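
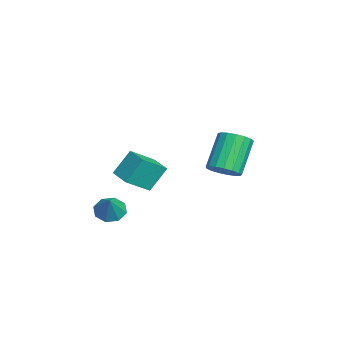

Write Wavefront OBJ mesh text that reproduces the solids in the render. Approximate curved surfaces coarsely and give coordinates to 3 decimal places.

v -0.951 1.378 -3.137
v -0.41 2.046 -3.005
v -1.588 2.67 -1.331
v -2.129 2.002 -1.463
v -0.697 2.2 -3.265
v -1.875 2.824 -1.591
v -1.042 2.165 -3.495
v -2.22 2.79 -1.821
v -1.366 1.951 -3.643
v -2.545 2.575 -1.969
v -1.596 1.604 -3.675
v -2.774 2.229 -2.002
v -1.677 1.206 -3.584
v -2.855 1.831 -1.91
v -1.592 0.848 -3.391
v -2.771 1.472 -1.717
v -1.361 0.61 -3.139
v -2.539 1.235 -1.465
v -1.035 0.549 -2.887
v -2.213 1.173 -1.213
v -0.69 0.677 -2.692
v -1.868 1.302 -1.018
v -0.405 0.966 -2.599
v -1.583 1.591 -0.925
v -0.245 1.349 -2.629
v -1.423 1.974 -0.956
v -0.247 1.739 -2.776
v -1.425 2.364 -1.102
v 3.055 -2.666 -1.846
v 3.66 -3.723 -1.023
v 2.761 -1.909 -0.657
v 3.365 -2.966 0.166
v 4.095 -2.134 -1.926
v 4.699 -3.191 -1.103
v 3.8 -1.377 -0.737
v 4.405 -2.434 0.086
v 3.042 -3.872 -3.606
v 3.595 -4.073 -4.087
v 3.898 -3.888 -2.614
v 3.544 -3.496 -4.034
v 3.199 -3.139 -3.73
v 2.762 -3.213 -3.354
v 2.489 -3.672 -3.125
v 2.54 -4.249 -3.178
v 2.885 -4.606 -3.481
v 3.322 -4.532 -3.858
f 2 1 5
f 2 5 3
f 3 5 6
f 3 6 4
f 5 1 7
f 5 7 6
f 6 7 8
f 6 8 4
f 7 1 9
f 7 9 8
f 8 9 10
f 8 10 4
f 9 1 11
f 9 11 10
f 10 11 12
f 10 12 4
f 11 1 13
f 11 13 12
f 12 13 14
f 12 14 4
f 13 1 15
f 13 15 14
f 14 15 16
f 14 16 4
f 15 1 17
f 15 17 16
f 16 17 18
f 16 18 4
f 17 1 19
f 17 19 18
f 18 19 20
f 18 20 4
f 19 1 21
f 19 21 20
f 20 21 22
f 20 22 4
f 21 1 23
f 21 23 22
f 22 23 24
f 22 24 4
f 23 1 25
f 23 25 24
f 24 25 26
f 24 26 4
f 25 1 27
f 25 27 26
f 26 27 28
f 26 28 4
f 27 1 2
f 27 2 28
f 28 2 3
f 28 3 4
f 30 32 29
f 33 30 29
f 29 32 31
f 31 33 29
f 30 36 32
f 34 30 33
f 34 36 30
f 32 36 31
f 35 33 31
f 31 36 35
f 35 34 33
f 36 34 35
f 38 37 40
f 38 40 39
f 40 37 41
f 40 41 39
f 41 37 42
f 41 42 39
f 42 37 43
f 42 43 39
f 43 37 44
f 43 44 39
f 44 37 45
f 44 45 39
f 45 37 46
f 45 46 39
f 46 37 38
f 46 38 39



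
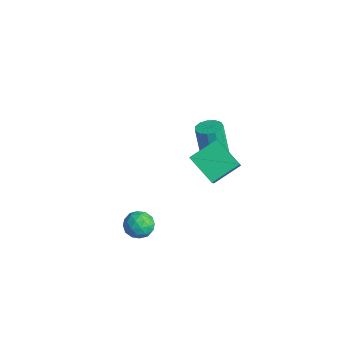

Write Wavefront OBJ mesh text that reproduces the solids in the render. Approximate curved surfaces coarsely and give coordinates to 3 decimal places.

v -3.479 2.688 -1.196
v -2.845 2.602 -1.035
v -3.367 2.526 0.977
v -4.001 2.612 0.816
v -2.904 2.969 -1.036
v -3.426 2.893 0.976
v -3.145 3.247 -1.088
v -3.667 3.171 0.924
v -3.492 3.347 -1.175
v -4.015 3.272 0.837
v -3.836 3.239 -1.268
v -4.358 3.163 0.744
v -4.066 2.955 -1.338
v -4.588 2.879 0.674
v -4.109 2.586 -1.363
v -4.631 2.51 0.649
v -3.953 2.25 -1.335
v -4.475 2.174 0.676
v -3.646 2.053 -1.263
v -4.168 1.977 0.749
v -3.286 2.057 -1.17
v -3.808 1.981 0.842
v -2.987 2.262 -1.084
v -3.51 2.186 0.928
v -0.041 -2.688 0.531
v 0.52 -3.022 0.214
v -0.72 -3.618 0.306
v -0.159 -3.952 -0.011
v -0.159 -3.843 0.706
v 0.261 -3.268 0.845
v -0.461 -3.372 -0.325
v -0.041 -2.797 -0.186
v 0.26 -3.444 -0.315
v 0.448 -3.735 0.322
v -0.648 -2.905 0.198
v -0.46 -3.196 0.835
v 0.3 -2.773 0.392
v -0.5 -3.867 0.128
v -0.499 -3.803 0.549
v -0.169 -3.999 0.363
v 0.147 -2.918 0.763
v 0.477 -3.114 0.577
v 0.078 -3.597 0.866
v -0.677 -3.526 -0.057
v -0.347 -3.722 -0.243
v -0.031 -2.641 0.157
v 0.299 -2.837 -0.029
v -0.278 -3.043 -0.346
v 0.477 -3.218 -0.105
v 0.077 -3.764 -0.237
v -0.101 -3.423 -0.422
v 0.146 -3.086 -0.34
v 0.587 -3.389 0.27
v 0.187 -3.935 0.137
v 0.187 -3.871 0.559
v 0.434 -3.534 0.641
v 0.434 -3.637 -0.041
v -0.387 -2.705 0.383
v -0.787 -3.251 0.25
v -0.634 -3.106 -0.121
v -0.387 -2.769 -0.039
v -0.277 -2.876 0.757
v -0.677 -3.422 0.625
v -0.346 -3.554 0.86
v -0.099 -3.217 0.942
v -0.634 -3.003 0.561
v -1.783 0.339 1.562
v -0.78 -0.4 2.929
v -1.705 1.68 2.229
v -0.702 0.941 3.597
v -0.458 0.659 0.763
v 0.545 -0.08 2.131
v -0.38 2 1.431
v 0.623 1.261 2.798
f 2 1 5
f 2 5 3
f 3 5 6
f 3 6 4
f 5 1 7
f 5 7 6
f 6 7 8
f 6 8 4
f 7 1 9
f 7 9 8
f 8 9 10
f 8 10 4
f 9 1 11
f 9 11 10
f 10 11 12
f 10 12 4
f 11 1 13
f 11 13 12
f 12 13 14
f 12 14 4
f 13 1 15
f 13 15 14
f 14 15 16
f 14 16 4
f 15 1 17
f 15 17 16
f 16 17 18
f 16 18 4
f 17 1 19
f 17 19 18
f 18 19 20
f 18 20 4
f 19 1 21
f 19 21 20
f 20 21 22
f 20 22 4
f 21 1 23
f 21 23 22
f 22 23 24
f 22 24 4
f 23 1 2
f 23 2 24
f 24 2 3
f 24 3 4
f 25 62 41
f 62 36 65
f 41 65 30
f 62 65 41
f 25 41 37
f 41 30 42
f 37 42 26
f 41 42 37
f 25 37 46
f 37 26 47
f 46 47 32
f 37 47 46
f 25 46 58
f 46 32 61
f 58 61 35
f 46 61 58
f 25 58 62
f 58 35 66
f 62 66 36
f 58 66 62
f 26 42 53
f 42 30 56
f 53 56 34
f 42 56 53
f 30 65 43
f 65 36 64
f 43 64 29
f 65 64 43
f 36 66 63
f 66 35 59
f 63 59 27
f 66 59 63
f 35 61 60
f 61 32 48
f 60 48 31
f 61 48 60
f 32 47 52
f 47 26 49
f 52 49 33
f 47 49 52
f 28 54 40
f 54 34 55
f 40 55 29
f 54 55 40
f 28 40 38
f 40 29 39
f 38 39 27
f 40 39 38
f 28 38 45
f 38 27 44
f 45 44 31
f 38 44 45
f 28 45 50
f 45 31 51
f 50 51 33
f 45 51 50
f 28 50 54
f 50 33 57
f 54 57 34
f 50 57 54
f 29 55 43
f 55 34 56
f 43 56 30
f 55 56 43
f 27 39 63
f 39 29 64
f 63 64 36
f 39 64 63
f 31 44 60
f 44 27 59
f 60 59 35
f 44 59 60
f 33 51 52
f 51 31 48
f 52 48 32
f 51 48 52
f 34 57 53
f 57 33 49
f 53 49 26
f 57 49 53
f 68 70 67
f 71 68 67
f 67 70 69
f 69 71 67
f 68 74 70
f 72 68 71
f 72 74 68
f 70 74 69
f 73 71 69
f 69 74 73
f 73 72 71
f 74 72 73



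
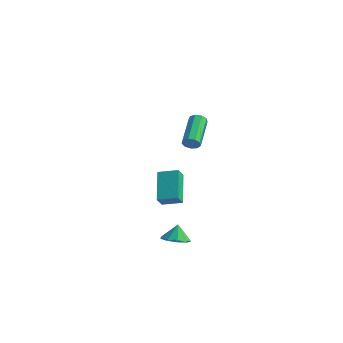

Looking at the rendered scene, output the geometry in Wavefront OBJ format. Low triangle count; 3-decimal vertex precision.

v 1.188 -2.042 -4.443
v 2.018 -2.087 -4.325
v 1.072 -1.678 -3.497
v 1.877 -1.573 -4.54
v 1.414 -1.279 -4.71
v 0.844 -1.342 -4.755
v 0.436 -1.733 -4.654
v 0.379 -2.269 -4.454
v 0.7 -2.699 -4.249
v 1.25 -2.821 -4.134
v 1.77 -2.58 -4.164
v -3.055 2.044 -2.971
v -2.946 1.477 -2.294
v -2.004 2.592 -2.682
v -1.895 2.025 -2.005
v -2.025 0.735 -4.235
v -1.916 0.168 -3.558
v -0.974 1.283 -3.946
v -0.865 0.716 -3.269
v 1.942 -1.673 2.989
v 2.228 -1.732 3.407
v 1.363 -0.065 4.23
v 1.078 -0.007 3.811
v 2.395 -1.531 3.176
v 1.53 0.136 3.998
v 2.35 -1.397 2.857
v 1.485 0.27 3.679
v 2.114 -1.392 2.6
v 1.25 0.275 3.422
v 1.798 -1.519 2.524
v 0.933 0.148 3.347
v 1.549 -1.718 2.667
v 0.685 -0.051 3.489
v 1.485 -1.896 2.959
v 0.62 -0.23 3.782
v 1.634 -1.97 3.266
v 0.769 -0.303 4.089
v 1.928 -1.905 3.443
v 1.063 -0.238 4.265
f 2 1 4
f 2 4 3
f 4 1 5
f 4 5 3
f 5 1 6
f 5 6 3
f 6 1 7
f 6 7 3
f 7 1 8
f 7 8 3
f 8 1 9
f 8 9 3
f 9 1 10
f 9 10 3
f 10 1 11
f 10 11 3
f 11 1 2
f 11 2 3
f 13 15 12
f 16 13 12
f 12 15 14
f 14 16 12
f 13 19 15
f 17 13 16
f 17 19 13
f 15 19 14
f 18 16 14
f 14 19 18
f 18 17 16
f 19 17 18
f 21 20 24
f 21 24 22
f 22 24 25
f 22 25 23
f 24 20 26
f 24 26 25
f 25 26 27
f 25 27 23
f 26 20 28
f 26 28 27
f 27 28 29
f 27 29 23
f 28 20 30
f 28 30 29
f 29 30 31
f 29 31 23
f 30 20 32
f 30 32 31
f 31 32 33
f 31 33 23
f 32 20 34
f 32 34 33
f 33 34 35
f 33 35 23
f 34 20 36
f 34 36 35
f 35 36 37
f 35 37 23
f 36 20 38
f 36 38 37
f 37 38 39
f 37 39 23
f 38 20 21
f 38 21 39
f 39 21 22
f 39 22 23



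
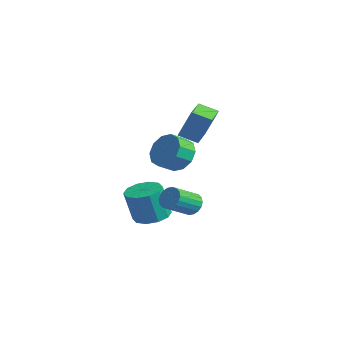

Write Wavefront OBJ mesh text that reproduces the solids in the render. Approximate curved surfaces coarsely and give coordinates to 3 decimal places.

v 3.149 -2.174 -2.68
v 3.486 -1.808 -2.174
v 3.768 -3.2 -1.354
v 3.431 -3.566 -1.86
v 3.187 -1.809 -2.072
v 3.468 -3.201 -1.253
v 2.88 -1.882 -2.091
v 3.162 -3.274 -1.272
v 2.627 -2.013 -2.227
v 2.908 -3.405 -1.407
v 2.477 -2.176 -2.452
v 2.758 -3.568 -1.633
v 2.46 -2.339 -2.723
v 2.741 -3.731 -1.903
v 2.58 -2.468 -2.985
v 2.861 -3.861 -2.165
v 2.812 -2.54 -3.186
v 3.094 -3.932 -2.366
v 3.112 -2.539 -3.287
v 3.393 -3.931 -2.468
v 3.418 -2.466 -3.268
v 3.7 -3.858 -2.449
v 3.672 -2.335 -3.133
v 3.953 -3.727 -2.313
v 3.822 -2.172 -2.907
v 4.103 -3.564 -2.088
v 3.839 -2.009 -2.637
v 4.12 -3.401 -1.817
v 3.719 -1.879 -2.375
v 4 -3.272 -1.555
v 2.4 -2.45 0.494
v 2.754 -1.896 1.338
v 2.875 -2.816 1.89
v 2.52 -3.37 1.046
v 2.097 -1.951 1.391
v 2.218 -2.871 1.943
v 1.556 -2.196 1.101
v 1.677 -3.116 1.654
v 1.337 -2.538 0.579
v 1.458 -3.458 1.132
v 1.523 -2.847 0.025
v 1.644 -3.767 0.577
v 2.045 -3.004 -0.35
v 2.166 -3.924 0.202
v 2.702 -2.949 -0.403
v 2.823 -3.869 0.149
v 3.243 -2.704 -0.114
v 3.364 -3.624 0.439
v 3.462 -2.362 0.408
v 3.583 -3.282 0.961
v 3.276 -2.053 0.963
v 3.397 -2.973 1.515
v 2.432 -2.604 1.881
v 2.853 -2.066 3.492
v 1.07 -1.489 1.865
v 1.492 -0.951 3.476
v 3.088 -1.809 1.444
v 3.51 -1.271 3.055
v 1.727 -0.694 1.428
v 2.148 -0.156 3.039
v -0.163 -2.752 -4.678
v 0.748 -2.291 -4.543
v 0.714 -2.788 -2.626
v -0.197 -3.248 -2.762
v 0.292 -1.859 -4.439
v 0.258 -2.356 -2.522
v -0.338 -1.768 -4.426
v -0.372 -2.265 -2.51
v -0.901 -2.053 -4.51
v -0.935 -2.55 -2.594
v -1.182 -2.604 -4.658
v -1.216 -3.101 -2.742
v -1.074 -3.212 -4.814
v -1.108 -3.709 -2.897
v -0.618 -3.644 -4.918
v -0.652 -4.141 -3.001
v 0.012 -3.735 -4.93
v -0.022 -4.232 -3.014
v 0.575 -3.45 -4.846
v 0.541 -3.947 -2.93
v 0.856 -2.899 -4.698
v 0.822 -3.396 -2.782
f 2 1 5
f 2 5 3
f 3 5 6
f 3 6 4
f 5 1 7
f 5 7 6
f 6 7 8
f 6 8 4
f 7 1 9
f 7 9 8
f 8 9 10
f 8 10 4
f 9 1 11
f 9 11 10
f 10 11 12
f 10 12 4
f 11 1 13
f 11 13 12
f 12 13 14
f 12 14 4
f 13 1 15
f 13 15 14
f 14 15 16
f 14 16 4
f 15 1 17
f 15 17 16
f 16 17 18
f 16 18 4
f 17 1 19
f 17 19 18
f 18 19 20
f 18 20 4
f 19 1 21
f 19 21 20
f 20 21 22
f 20 22 4
f 21 1 23
f 21 23 22
f 22 23 24
f 22 24 4
f 23 1 25
f 23 25 24
f 24 25 26
f 24 26 4
f 25 1 27
f 25 27 26
f 26 27 28
f 26 28 4
f 27 1 29
f 27 29 28
f 28 29 30
f 28 30 4
f 29 1 2
f 29 2 30
f 30 2 3
f 30 3 4
f 32 31 35
f 32 35 33
f 33 35 36
f 33 36 34
f 35 31 37
f 35 37 36
f 36 37 38
f 36 38 34
f 37 31 39
f 37 39 38
f 38 39 40
f 38 40 34
f 39 31 41
f 39 41 40
f 40 41 42
f 40 42 34
f 41 31 43
f 41 43 42
f 42 43 44
f 42 44 34
f 43 31 45
f 43 45 44
f 44 45 46
f 44 46 34
f 45 31 47
f 45 47 46
f 46 47 48
f 46 48 34
f 47 31 49
f 47 49 48
f 48 49 50
f 48 50 34
f 49 31 51
f 49 51 50
f 50 51 52
f 50 52 34
f 51 31 32
f 51 32 52
f 52 32 33
f 52 33 34
f 54 56 53
f 57 54 53
f 53 56 55
f 55 57 53
f 54 60 56
f 58 54 57
f 58 60 54
f 56 60 55
f 59 57 55
f 55 60 59
f 59 58 57
f 60 58 59
f 62 61 65
f 62 65 63
f 63 65 66
f 63 66 64
f 65 61 67
f 65 67 66
f 66 67 68
f 66 68 64
f 67 61 69
f 67 69 68
f 68 69 70
f 68 70 64
f 69 61 71
f 69 71 70
f 70 71 72
f 70 72 64
f 71 61 73
f 71 73 72
f 72 73 74
f 72 74 64
f 73 61 75
f 73 75 74
f 74 75 76
f 74 76 64
f 75 61 77
f 75 77 76
f 76 77 78
f 76 78 64
f 77 61 79
f 77 79 78
f 78 79 80
f 78 80 64
f 79 61 81
f 79 81 80
f 80 81 82
f 80 82 64
f 81 61 62
f 81 62 82
f 82 62 63
f 82 63 64



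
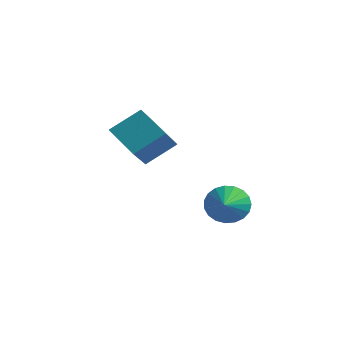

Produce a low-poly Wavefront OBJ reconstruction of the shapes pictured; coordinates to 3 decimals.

v 1.295 4.237 -2.322
v 1.677 4.888 -1.534
v 2.025 3.103 -1.738
v 1.291 4.734 -1.351
v 0.907 4.494 -1.336
v 0.59 4.21 -1.491
v 0.394 3.931 -1.79
v 0.354 3.705 -2.18
v 0.477 3.57 -2.595
v 0.742 3.552 -2.963
v 1.102 3.651 -3.22
v 1.495 3.852 -3.321
v 1.854 4.12 -3.25
v 2.116 4.408 -3.018
v 2.236 4.666 -2.666
v 2.193 4.851 -2.254
v 1.996 4.929 -1.854
v -0.471 0.666 0.89
v 0.101 -0.754 2.129
v -2.082 0.861 1.857
v -1.511 -0.559 3.097
v 0.311 1.899 1.943
v 0.882 0.479 3.183
v -1.301 2.094 2.911
v -0.729 0.674 4.15
f 2 1 4
f 2 4 3
f 4 1 5
f 4 5 3
f 5 1 6
f 5 6 3
f 6 1 7
f 6 7 3
f 7 1 8
f 7 8 3
f 8 1 9
f 8 9 3
f 9 1 10
f 9 10 3
f 10 1 11
f 10 11 3
f 11 1 12
f 11 12 3
f 12 1 13
f 12 13 3
f 13 1 14
f 13 14 3
f 14 1 15
f 14 15 3
f 15 1 16
f 15 16 3
f 16 1 17
f 16 17 3
f 17 1 2
f 17 2 3
f 19 21 18
f 22 19 18
f 18 21 20
f 20 22 18
f 19 25 21
f 23 19 22
f 23 25 19
f 21 25 20
f 24 22 20
f 20 25 24
f 24 23 22
f 25 23 24



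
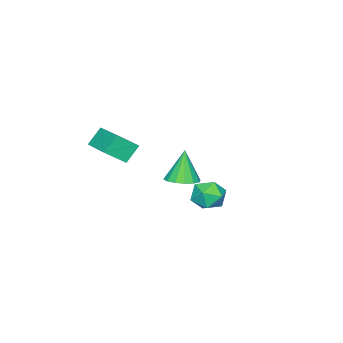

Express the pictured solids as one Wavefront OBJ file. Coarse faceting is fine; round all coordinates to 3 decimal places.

v -2.301 -2.094 -0.615
v -1.447 -2.393 -0.401
v -2.819 -2.266 1.215
v -1.428 -1.914 -0.351
v -1.643 -1.484 -0.372
v -2.034 -1.217 -0.458
v -2.497 -1.186 -0.586
v -2.908 -1.397 -0.722
v -3.156 -1.796 -0.829
v -3.174 -2.274 -0.879
v -2.959 -2.704 -0.859
v -2.568 -2.971 -0.773
v -2.105 -3.003 -0.645
v -1.694 -2.791 -0.509
v -0.35 -4.255 2.592
v 0.495 -4.977 3.476
v 0.637 -2.599 3.002
v 1.482 -3.321 3.885
v 0.398 -4.479 1.695
v 1.243 -5.201 2.578
v 1.385 -2.823 2.104
v 2.23 -3.545 2.988
v 1.817 2.877 1.841
v 2.379 2.435 1.221
v 0.941 1.625 1.939
v 1.503 1.183 1.319
v 1.823 1.385 2.186
v 2.364 2.159 2.126
v 0.956 1.901 1.034
v 1.497 2.675 0.974
v 1.847 1.832 0.722
v 2.382 1.513 1.434
v 0.938 2.547 1.726
v 1.473 2.228 2.438
f 2 1 4
f 2 4 3
f 4 1 5
f 4 5 3
f 5 1 6
f 5 6 3
f 6 1 7
f 6 7 3
f 7 1 8
f 7 8 3
f 8 1 9
f 8 9 3
f 9 1 10
f 9 10 3
f 10 1 11
f 10 11 3
f 11 1 12
f 11 12 3
f 12 1 13
f 12 13 3
f 13 1 14
f 13 14 3
f 14 1 2
f 14 2 3
f 16 18 15
f 19 16 15
f 15 18 17
f 17 19 15
f 16 22 18
f 20 16 19
f 20 22 16
f 18 22 17
f 21 19 17
f 17 22 21
f 21 20 19
f 22 20 21
f 23 34 28
f 23 28 24
f 23 24 30
f 23 30 33
f 23 33 34
f 24 28 32
f 28 34 27
f 34 33 25
f 33 30 29
f 30 24 31
f 26 32 27
f 26 27 25
f 26 25 29
f 26 29 31
f 26 31 32
f 27 32 28
f 25 27 34
f 29 25 33
f 31 29 30
f 32 31 24



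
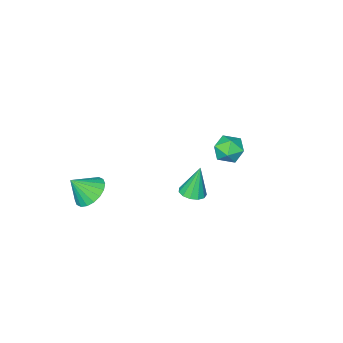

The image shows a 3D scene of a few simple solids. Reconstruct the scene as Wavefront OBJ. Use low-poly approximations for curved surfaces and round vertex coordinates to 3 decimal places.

v -3.33 0.383 -1.254
v -2.522 0.191 -1.272
v -3.638 -0.871 -1.628
v -2.83 -1.063 -1.646
v -3.205 -0.913 -0.92
v -3.015 -0.138 -0.689
v -3.145 -0.542 -2.211
v -2.955 0.233 -1.98
v -2.408 -0.381 -1.864
v -2.445 -0.61 -1.066
v -3.715 -0.07 -1.834
v -3.752 -0.299 -1.036
v 2.946 -2.886 -2.857
v 3.58 -2.269 -3.072
v 3.694 -3.314 -1.883
v 3.348 -2.071 -2.806
v 3.037 -2.033 -2.55
v 2.707 -2.165 -2.355
v 2.425 -2.439 -2.259
v 2.246 -2.802 -2.282
v 2.206 -3.181 -2.418
v 2.312 -3.502 -2.641
v 2.544 -3.7 -2.907
v 2.856 -3.738 -3.163
v 3.186 -3.606 -3.358
v 3.468 -3.332 -3.454
v 3.647 -2.969 -3.432
v 3.687 -2.59 -3.295
v 1.318 2.265 -0.293
v 1.919 2.333 -0.157
v 0.962 2.355 1.233
v 1.792 2.655 -0.206
v 1.514 2.853 -0.282
v 1.174 2.864 -0.362
v 0.88 2.685 -0.42
v 0.725 2.373 -0.438
v 0.757 2.026 -0.41
v 0.968 1.755 -0.344
v 1.29 1.646 -0.263
v 1.621 1.733 -0.191
v 1.855 1.989 -0.152
f 1 12 6
f 1 6 2
f 1 2 8
f 1 8 11
f 1 11 12
f 2 6 10
f 6 12 5
f 12 11 3
f 11 8 7
f 8 2 9
f 4 10 5
f 4 5 3
f 4 3 7
f 4 7 9
f 4 9 10
f 5 10 6
f 3 5 12
f 7 3 11
f 9 7 8
f 10 9 2
f 14 13 16
f 14 16 15
f 16 13 17
f 16 17 15
f 17 13 18
f 17 18 15
f 18 13 19
f 18 19 15
f 19 13 20
f 19 20 15
f 20 13 21
f 20 21 15
f 21 13 22
f 21 22 15
f 22 13 23
f 22 23 15
f 23 13 24
f 23 24 15
f 24 13 25
f 24 25 15
f 25 13 26
f 25 26 15
f 26 13 27
f 26 27 15
f 27 13 28
f 27 28 15
f 28 13 14
f 28 14 15
f 30 29 32
f 30 32 31
f 32 29 33
f 32 33 31
f 33 29 34
f 33 34 31
f 34 29 35
f 34 35 31
f 35 29 36
f 35 36 31
f 36 29 37
f 36 37 31
f 37 29 38
f 37 38 31
f 38 29 39
f 38 39 31
f 39 29 40
f 39 40 31
f 40 29 41
f 40 41 31
f 41 29 30
f 41 30 31



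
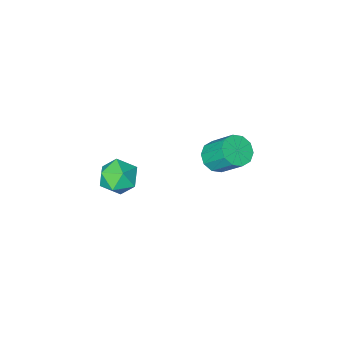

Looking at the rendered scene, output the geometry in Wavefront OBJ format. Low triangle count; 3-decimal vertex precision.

v 3.313 -0.419 -0.514
v 3.72 -0.335 -1.044
v 2.8 -1.225 -1.036
v 3.207 -1.141 -1.566
v 3.451 -1.389 -0.99
v 3.768 -0.891 -0.667
v 2.752 -0.669 -1.413
v 3.069 -0.171 -1.09
v 3.373 -0.49 -1.599
v 3.805 -0.934 -1.338
v 2.715 -0.626 -0.742
v 3.147 -1.07 -0.481
v -0.401 -1.12 -2.425
v 0.154 -0.995 -2.383
v -0.085 -0.235 -1.512
v -0.639 -0.36 -1.555
v 0.01 -0.773 -2.615
v -0.229 -0.013 -1.745
v -0.291 -0.684 -2.776
v -0.53 0.076 -1.905
v -0.634 -0.761 -2.802
v -0.872 -0.001 -1.932
v -0.887 -0.976 -2.685
v -1.126 -0.216 -1.814
v -0.955 -1.245 -2.468
v -1.194 -0.485 -1.597
v -0.811 -1.467 -2.235
v -1.05 -0.707 -1.365
v -0.51 -1.556 -2.075
v -0.749 -0.796 -1.204
v -0.168 -1.479 -2.048
v -0.406 -0.719 -1.178
v 0.086 -1.264 -2.166
v -0.153 -0.504 -1.295
f 1 12 6
f 1 6 2
f 1 2 8
f 1 8 11
f 1 11 12
f 2 6 10
f 6 12 5
f 12 11 3
f 11 8 7
f 8 2 9
f 4 10 5
f 4 5 3
f 4 3 7
f 4 7 9
f 4 9 10
f 5 10 6
f 3 5 12
f 7 3 11
f 9 7 8
f 10 9 2
f 14 13 17
f 14 17 15
f 15 17 18
f 15 18 16
f 17 13 19
f 17 19 18
f 18 19 20
f 18 20 16
f 19 13 21
f 19 21 20
f 20 21 22
f 20 22 16
f 21 13 23
f 21 23 22
f 22 23 24
f 22 24 16
f 23 13 25
f 23 25 24
f 24 25 26
f 24 26 16
f 25 13 27
f 25 27 26
f 26 27 28
f 26 28 16
f 27 13 29
f 27 29 28
f 28 29 30
f 28 30 16
f 29 13 31
f 29 31 30
f 30 31 32
f 30 32 16
f 31 13 33
f 31 33 32
f 32 33 34
f 32 34 16
f 33 13 14
f 33 14 34
f 34 14 15
f 34 15 16



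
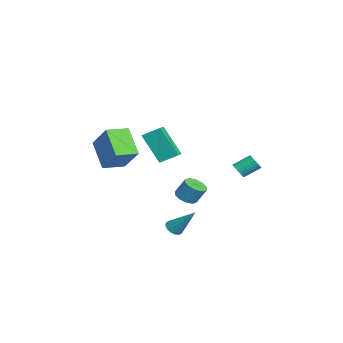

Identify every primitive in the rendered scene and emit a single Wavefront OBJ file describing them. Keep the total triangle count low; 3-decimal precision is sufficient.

v 0.891 0.455 -1.483
v 1.419 0.843 -1.804
v 1.638 1.412 -0.759
v 1.109 1.025 -0.437
v 1.033 1.072 -1.848
v 1.251 1.641 -0.802
v 0.592 1.065 -1.752
v 0.81 1.634 -0.707
v 0.265 0.825 -1.553
v 0.484 1.394 -0.508
v 0.178 0.444 -1.328
v 0.396 1.013 -0.282
v 0.362 0.068 -1.161
v 0.581 0.637 -0.116
v 0.749 -0.161 -1.118
v 0.967 0.408 -0.072
v 1.19 -0.154 -1.213
v 1.408 0.415 -0.168
v 1.516 0.086 -1.412
v 1.735 0.655 -0.367
v 1.604 0.467 -1.638
v 1.822 1.036 -0.592
v 2.469 -1.872 4.059
v 2.603 -0.859 4.65
v 3.169 -0.901 2.237
v 3.302 0.112 2.828
v 3.278 -2.092 4.252
v 3.411 -1.079 4.843
v 3.977 -1.121 2.43
v 4.111 -0.108 3.021
v 1.449 -0.235 -3.697
v 1.982 -0.242 -3.971
v 2.251 0.935 -2.163
v 1.875 -0.039 -4.07
v 1.695 0.13 -4.104
v 1.472 0.235 -4.068
v 1.245 0.26 -3.968
v 1.053 0.198 -3.821
v 0.929 0.062 -3.652
v 0.896 -0.126 -3.491
v 0.958 -0.332 -3.366
v 1.104 -0.522 -3.298
v 1.311 -0.663 -3.299
v 1.541 -0.729 -3.369
v 1.755 -0.71 -3.495
v 1.916 -0.609 -3.657
v 1.997 -0.443 -3.825
v -4.469 -4.895 0.914
v -3.126 -4.081 2.441
v -5.134 -3.567 0.792
v -3.791 -2.754 2.319
v -3.049 -4.326 -0.639
v -1.706 -3.513 0.888
v -3.714 -2.999 -0.761
v -2.371 -2.185 0.766
v 0.544 3.463 0.403
v 1.051 3.395 0.631
v 0.882 4.41 1.305
v 0.376 4.477 1.077
v 1.099 3.519 0.457
v 0.93 4.534 1.132
v 1.062 3.634 0.275
v 0.893 4.648 0.949
v 0.947 3.722 0.112
v 0.778 4.737 0.787
v 0.77 3.772 -0.006
v 0.601 4.787 0.668
v 0.559 3.774 -0.062
v 0.39 4.789 0.612
v 0.345 3.729 -0.048
v 0.176 4.744 0.626
v 0.162 3.643 0.035
v -0.007 4.658 0.71
v 0.038 3.53 0.175
v -0.131 4.545 0.849
v -0.01 3.406 0.348
v -0.179 4.421 1.023
v 0.027 3.292 0.531
v -0.142 4.306 1.205
v 0.142 3.203 0.693
v -0.027 4.218 1.368
v 0.319 3.153 0.812
v 0.15 4.168 1.486
v 0.53 3.151 0.868
v 0.361 4.166 1.542
v 0.744 3.196 0.854
v 0.575 4.211 1.528
v 0.927 3.282 0.77
v 0.758 4.297 1.445
f 2 1 5
f 2 5 3
f 3 5 6
f 3 6 4
f 5 1 7
f 5 7 6
f 6 7 8
f 6 8 4
f 7 1 9
f 7 9 8
f 8 9 10
f 8 10 4
f 9 1 11
f 9 11 10
f 10 11 12
f 10 12 4
f 11 1 13
f 11 13 12
f 12 13 14
f 12 14 4
f 13 1 15
f 13 15 14
f 14 15 16
f 14 16 4
f 15 1 17
f 15 17 16
f 16 17 18
f 16 18 4
f 17 1 19
f 17 19 18
f 18 19 20
f 18 20 4
f 19 1 21
f 19 21 20
f 20 21 22
f 20 22 4
f 21 1 2
f 21 2 22
f 22 2 3
f 22 3 4
f 24 26 23
f 27 24 23
f 23 26 25
f 25 27 23
f 24 30 26
f 28 24 27
f 28 30 24
f 26 30 25
f 29 27 25
f 25 30 29
f 29 28 27
f 30 28 29
f 32 31 34
f 32 34 33
f 34 31 35
f 34 35 33
f 35 31 36
f 35 36 33
f 36 31 37
f 36 37 33
f 37 31 38
f 37 38 33
f 38 31 39
f 38 39 33
f 39 31 40
f 39 40 33
f 40 31 41
f 40 41 33
f 41 31 42
f 41 42 33
f 42 31 43
f 42 43 33
f 43 31 44
f 43 44 33
f 44 31 45
f 44 45 33
f 45 31 46
f 45 46 33
f 46 31 47
f 46 47 33
f 47 31 32
f 47 32 33
f 49 51 48
f 52 49 48
f 48 51 50
f 50 52 48
f 49 55 51
f 53 49 52
f 53 55 49
f 51 55 50
f 54 52 50
f 50 55 54
f 54 53 52
f 55 53 54
f 57 56 60
f 57 60 58
f 58 60 61
f 58 61 59
f 60 56 62
f 60 62 61
f 61 62 63
f 61 63 59
f 62 56 64
f 62 64 63
f 63 64 65
f 63 65 59
f 64 56 66
f 64 66 65
f 65 66 67
f 65 67 59
f 66 56 68
f 66 68 67
f 67 68 69
f 67 69 59
f 68 56 70
f 68 70 69
f 69 70 71
f 69 71 59
f 70 56 72
f 70 72 71
f 71 72 73
f 71 73 59
f 72 56 74
f 72 74 73
f 73 74 75
f 73 75 59
f 74 56 76
f 74 76 75
f 75 76 77
f 75 77 59
f 76 56 78
f 76 78 77
f 77 78 79
f 77 79 59
f 78 56 80
f 78 80 79
f 79 80 81
f 79 81 59
f 80 56 82
f 80 82 81
f 81 82 83
f 81 83 59
f 82 56 84
f 82 84 83
f 83 84 85
f 83 85 59
f 84 56 86
f 84 86 85
f 85 86 87
f 85 87 59
f 86 56 88
f 86 88 87
f 87 88 89
f 87 89 59
f 88 56 57
f 88 57 89
f 89 57 58
f 89 58 59



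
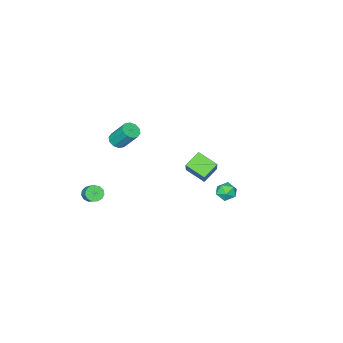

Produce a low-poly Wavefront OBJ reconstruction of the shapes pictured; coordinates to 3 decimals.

v -4.008 -2.691 -4.087
v -3.662 -3.906 -3.508
v -5.026 -2.677 -3.451
v -4.68 -3.893 -2.872
v -3.02 -1.667 -2.528
v -2.674 -2.883 -1.949
v -4.038 -1.654 -1.892
v -3.692 -2.869 -1.313
v 3.567 -4.053 -1.732
v 4.073 -4.084 -1.945
v 4.399 -3.338 -1.281
v 3.893 -3.307 -1.068
v 3.922 -3.87 -2.111
v 4.247 -3.124 -1.447
v 3.658 -3.715 -2.156
v 3.983 -2.969 -1.492
v 3.365 -3.666 -2.067
v 3.69 -2.921 -1.403
v 3.136 -3.741 -1.871
v 3.462 -2.995 -1.207
v 3.045 -3.914 -1.631
v 3.37 -3.169 -0.967
v 3.119 -4.132 -1.423
v 3.444 -3.386 -0.76
v 3.336 -4.324 -1.313
v 3.661 -3.579 -0.65
v 3.626 -4.43 -1.336
v 3.951 -3.685 -0.673
v 3.898 -4.417 -1.485
v 4.223 -3.671 -0.821
v 4.064 -4.288 -1.712
v 4.39 -3.542 -1.048
v 2.379 -3.015 2.86
v 2.894 -2.785 2.782
v 2.677 -1.875 4.043
v 2.161 -2.105 4.12
v 2.661 -2.592 2.603
v 2.443 -1.682 3.863
v 2.32 -2.56 2.521
v 2.102 -1.65 3.782
v 2.001 -2.703 2.569
v 1.783 -1.792 3.829
v 1.827 -2.964 2.728
v 1.609 -2.054 3.988
v 1.863 -3.245 2.937
v 1.646 -2.335 4.198
v 2.097 -3.438 3.117
v 1.879 -2.528 4.377
v 2.438 -3.47 3.198
v 2.22 -2.56 4.459
v 2.757 -3.328 3.151
v 2.539 -2.417 4.411
v 2.931 -3.066 2.992
v 2.713 -2.156 4.252
v -2.321 1.662 -1.19
v -1.909 1.829 -0.67
v -1.491 1.111 -1.67
v -1.079 1.278 -1.15
v -1.595 0.84 -1.051
v -2.108 1.18 -0.755
v -1.292 1.76 -1.585
v -1.805 2.1 -1.289
v -1.274 1.889 -0.915
v -1.461 1.321 -0.584
v -1.939 1.619 -1.756
v -2.126 1.051 -1.425
f 2 4 1
f 5 2 1
f 1 4 3
f 3 5 1
f 2 8 4
f 6 2 5
f 6 8 2
f 4 8 3
f 7 5 3
f 3 8 7
f 7 6 5
f 8 6 7
f 10 9 13
f 10 13 11
f 11 13 14
f 11 14 12
f 13 9 15
f 13 15 14
f 14 15 16
f 14 16 12
f 15 9 17
f 15 17 16
f 16 17 18
f 16 18 12
f 17 9 19
f 17 19 18
f 18 19 20
f 18 20 12
f 19 9 21
f 19 21 20
f 20 21 22
f 20 22 12
f 21 9 23
f 21 23 22
f 22 23 24
f 22 24 12
f 23 9 25
f 23 25 24
f 24 25 26
f 24 26 12
f 25 9 27
f 25 27 26
f 26 27 28
f 26 28 12
f 27 9 29
f 27 29 28
f 28 29 30
f 28 30 12
f 29 9 31
f 29 31 30
f 30 31 32
f 30 32 12
f 31 9 10
f 31 10 32
f 32 10 11
f 32 11 12
f 34 33 37
f 34 37 35
f 35 37 38
f 35 38 36
f 37 33 39
f 37 39 38
f 38 39 40
f 38 40 36
f 39 33 41
f 39 41 40
f 40 41 42
f 40 42 36
f 41 33 43
f 41 43 42
f 42 43 44
f 42 44 36
f 43 33 45
f 43 45 44
f 44 45 46
f 44 46 36
f 45 33 47
f 45 47 46
f 46 47 48
f 46 48 36
f 47 33 49
f 47 49 48
f 48 49 50
f 48 50 36
f 49 33 51
f 49 51 50
f 50 51 52
f 50 52 36
f 51 33 53
f 51 53 52
f 52 53 54
f 52 54 36
f 53 33 34
f 53 34 54
f 54 34 35
f 54 35 36
f 55 66 60
f 55 60 56
f 55 56 62
f 55 62 65
f 55 65 66
f 56 60 64
f 60 66 59
f 66 65 57
f 65 62 61
f 62 56 63
f 58 64 59
f 58 59 57
f 58 57 61
f 58 61 63
f 58 63 64
f 59 64 60
f 57 59 66
f 61 57 65
f 63 61 62
f 64 63 56



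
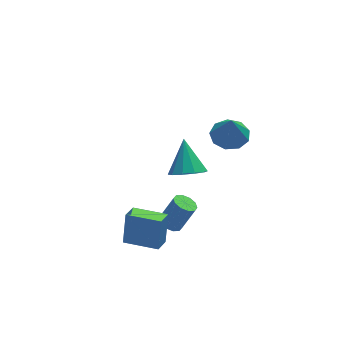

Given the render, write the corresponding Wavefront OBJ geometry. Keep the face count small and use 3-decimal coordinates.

v -4.35 -0.974 -3.47
v -4.01 -0.413 -1.945
v -3.75 -0.276 -3.861
v -3.41 0.285 -2.336
v -2.99 -2.085 -3.364
v -2.65 -1.524 -1.839
v -2.39 -1.387 -3.755
v -2.05 -0.826 -2.23
v -1.57 0.218 -4.268
v -1.172 0.672 -4.48
v -0.411 0.655 -3.083
v -0.81 0.202 -2.872
v -1.481 0.851 -4.309
v -0.72 0.834 -2.913
v -1.824 0.788 -4.123
v -1.063 0.771 -2.727
v -2.07 0.507 -3.992
v -1.31 0.491 -2.596
v -2.126 0.117 -3.967
v -1.365 0.1 -2.571
v -1.969 -0.235 -4.057
v -1.208 -0.252 -2.66
v -1.66 -0.414 -4.227
v -0.899 -0.431 -2.831
v -1.317 -0.351 -4.413
v -0.556 -0.368 -3.017
v -1.07 -0.071 -4.544
v -0.31 -0.087 -3.148
v -1.015 0.32 -4.569
v -0.254 0.303 -3.173
v 0.224 2.664 -3.296
v 0.711 3.244 -3.919
v 0.496 3.976 -1.864
v 0.124 3.393 -3.944
v -0.424 3.264 -3.721
v -0.725 2.906 -3.336
v -0.663 2.456 -2.936
v -0.263 2.085 -2.673
v 0.324 1.936 -2.647
v 0.872 2.065 -2.87
v 1.173 2.423 -3.255
v 1.111 2.873 -3.656
v 1.372 0.151 1.926
v 2.145 0.693 2.099
v 1.288 -0.191 3.374
v 1.6 1.055 2.153
v 0.948 0.994 2.101
v 0.495 0.538 1.967
v 0.452 -0.099 1.814
v 0.839 -0.619 1.713
v 1.476 -0.779 1.713
v 2.064 -0.504 1.812
v 2.328 0.077 1.964
f 2 4 1
f 5 2 1
f 1 4 3
f 3 5 1
f 2 8 4
f 6 2 5
f 6 8 2
f 4 8 3
f 7 5 3
f 3 8 7
f 7 6 5
f 8 6 7
f 10 9 13
f 10 13 11
f 11 13 14
f 11 14 12
f 13 9 15
f 13 15 14
f 14 15 16
f 14 16 12
f 15 9 17
f 15 17 16
f 16 17 18
f 16 18 12
f 17 9 19
f 17 19 18
f 18 19 20
f 18 20 12
f 19 9 21
f 19 21 20
f 20 21 22
f 20 22 12
f 21 9 23
f 21 23 22
f 22 23 24
f 22 24 12
f 23 9 25
f 23 25 24
f 24 25 26
f 24 26 12
f 25 9 27
f 25 27 26
f 26 27 28
f 26 28 12
f 27 9 29
f 27 29 28
f 28 29 30
f 28 30 12
f 29 9 10
f 29 10 30
f 30 10 11
f 30 11 12
f 32 31 34
f 32 34 33
f 34 31 35
f 34 35 33
f 35 31 36
f 35 36 33
f 36 31 37
f 36 37 33
f 37 31 38
f 37 38 33
f 38 31 39
f 38 39 33
f 39 31 40
f 39 40 33
f 40 31 41
f 40 41 33
f 41 31 42
f 41 42 33
f 42 31 32
f 42 32 33
f 44 43 46
f 44 46 45
f 46 43 47
f 46 47 45
f 47 43 48
f 47 48 45
f 48 43 49
f 48 49 45
f 49 43 50
f 49 50 45
f 50 43 51
f 50 51 45
f 51 43 52
f 51 52 45
f 52 43 53
f 52 53 45
f 53 43 44
f 53 44 45



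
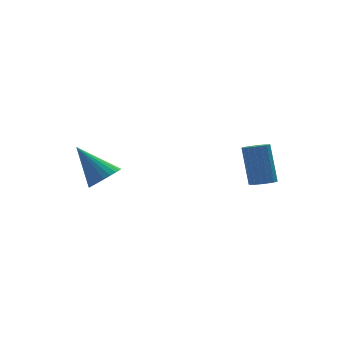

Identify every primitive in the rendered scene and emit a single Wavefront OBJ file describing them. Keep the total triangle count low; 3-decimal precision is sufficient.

v -1.944 2.949 -3.334
v -1.629 2.458 -2.787
v -2.836 3.971 -1.906
v -1.408 2.678 -2.806
v -1.269 2.939 -2.906
v -1.232 3.202 -3.07
v -1.304 3.426 -3.276
v -1.473 3.577 -3.49
v -1.714 3.633 -3.68
v -1.99 3.585 -3.818
v -2.259 3.44 -3.882
v -2.48 3.22 -3.863
v -2.619 2.959 -3.763
v -2.656 2.697 -3.598
v -2.584 2.473 -3.393
v -2.415 2.321 -3.179
v -2.174 2.265 -2.989
v -1.898 2.313 -2.851
v 2.914 -2.09 -1.781
v 3.388 -2.356 -1.645
v 3.36 -1.575 -0.023
v 2.886 -1.31 -0.159
v 3.472 -2.126 -1.754
v 3.444 -1.345 -0.133
v 3.428 -1.888 -1.87
v 3.401 -1.107 -0.248
v 3.267 -1.696 -1.965
v 3.239 -0.916 -0.343
v 3.024 -1.595 -2.017
v 2.996 -0.814 -0.396
v 2.757 -1.607 -2.016
v 2.729 -0.827 -0.394
v 2.525 -1.73 -1.961
v 2.497 -0.949 -0.339
v 2.382 -1.936 -1.864
v 2.354 -1.155 -0.243
v 2.362 -2.176 -1.749
v 2.334 -1.396 -0.127
v 2.467 -2.398 -1.641
v 2.439 -1.617 -0.019
v 2.675 -2.548 -1.564
v 2.648 -1.768 0.057
v 2.938 -2.594 -1.538
v 2.91 -1.814 0.084
v 3.195 -2.525 -1.567
v 3.167 -1.744 0.055
f 2 1 4
f 2 4 3
f 4 1 5
f 4 5 3
f 5 1 6
f 5 6 3
f 6 1 7
f 6 7 3
f 7 1 8
f 7 8 3
f 8 1 9
f 8 9 3
f 9 1 10
f 9 10 3
f 10 1 11
f 10 11 3
f 11 1 12
f 11 12 3
f 12 1 13
f 12 13 3
f 13 1 14
f 13 14 3
f 14 1 15
f 14 15 3
f 15 1 16
f 15 16 3
f 16 1 17
f 16 17 3
f 17 1 18
f 17 18 3
f 18 1 2
f 18 2 3
f 20 19 23
f 20 23 21
f 21 23 24
f 21 24 22
f 23 19 25
f 23 25 24
f 24 25 26
f 24 26 22
f 25 19 27
f 25 27 26
f 26 27 28
f 26 28 22
f 27 19 29
f 27 29 28
f 28 29 30
f 28 30 22
f 29 19 31
f 29 31 30
f 30 31 32
f 30 32 22
f 31 19 33
f 31 33 32
f 32 33 34
f 32 34 22
f 33 19 35
f 33 35 34
f 34 35 36
f 34 36 22
f 35 19 37
f 35 37 36
f 36 37 38
f 36 38 22
f 37 19 39
f 37 39 38
f 38 39 40
f 38 40 22
f 39 19 41
f 39 41 40
f 40 41 42
f 40 42 22
f 41 19 43
f 41 43 42
f 42 43 44
f 42 44 22
f 43 19 45
f 43 45 44
f 44 45 46
f 44 46 22
f 45 19 20
f 45 20 46
f 46 20 21
f 46 21 22



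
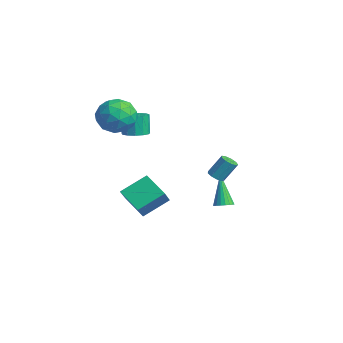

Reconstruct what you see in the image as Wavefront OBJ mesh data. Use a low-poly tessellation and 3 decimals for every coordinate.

v -0.673 1.679 -3.984
v -0.201 1.527 -3.704
v -1.667 1.961 -2.156
v -0.174 1.778 -3.728
v -0.246 2.01 -3.803
v -0.403 2.175 -3.914
v -0.613 2.243 -4.039
v -0.835 2.198 -4.153
v -1.026 2.051 -4.233
v -1.146 1.83 -4.264
v -1.173 1.579 -4.24
v -1.101 1.348 -4.165
v -0.944 1.182 -4.054
v -0.733 1.114 -3.93
v -0.511 1.159 -3.816
v -0.321 1.306 -3.735
v -3.618 -2.094 0.957
v -2.89 -1.996 1.151
v -3.233 -1.869 2.377
v -3.962 -1.966 2.183
v -3.045 -1.607 1.066
v -3.389 -1.479 2.293
v -3.383 -1.371 0.947
v -3.727 -1.243 2.174
v -3.795 -1.366 0.831
v -4.139 -1.238 2.058
v -4.151 -1.591 0.755
v -4.495 -1.463 1.981
v -4.338 -1.976 0.743
v -4.682 -1.848 1.969
v -4.296 -2.399 0.799
v -4.64 -2.271 2.025
v -4.039 -2.724 0.905
v -4.383 -2.597 2.131
v -3.649 -2.85 1.027
v -3.992 -2.722 2.253
v -3.248 -2.736 1.127
v -3.592 -2.608 2.354
v -2.965 -2.417 1.173
v -3.309 -2.29 2.4
v -4.256 -3.556 2.976
v -3.665 -2.59 3.368
v -2.615 -4.25 2.212
v -2.024 -3.284 2.604
v -2.438 -4.091 3.387
v -3.453 -3.662 3.859
v -2.827 -3.178 1.721
v -3.842 -2.749 2.193
v -2.782 -2.356 2.592
v -2.542 -2.92 3.622
v -3.738 -3.92 1.958
v -3.498 -4.484 2.988
v -4.105 -3.012 3.239
v -2.175 -3.828 2.341
v -2.419 -4.303 2.801
v -2.071 -3.735 3.031
v -3.98 -3.642 3.528
v -3.633 -3.074 3.758
v -2.911 -3.957 3.769
v -2.647 -3.766 1.822
v -2.3 -3.198 2.052
v -4.209 -3.105 2.549
v -3.861 -2.537 2.779
v -3.369 -2.883 1.811
v -3.239 -2.306 3.013
v -2.273 -2.714 2.564
v -2.746 -2.652 2.045
v -3.342 -2.4 2.323
v -3.097 -2.638 3.619
v -2.132 -3.046 3.17
v -2.376 -3.521 3.63
v -2.972 -3.269 3.907
v -2.578 -2.501 3.163
v -4.148 -3.794 2.41
v -3.183 -4.202 1.961
v -3.308 -3.571 1.673
v -3.904 -3.319 1.95
v -4.007 -4.126 3.016
v -3.041 -4.534 2.567
v -2.938 -4.44 3.257
v -3.534 -4.188 3.535
v -3.702 -4.339 2.417
v -0.241 -4.261 -1.754
v 0.487 -4.884 -0.746
v -0.172 -2.786 -0.891
v 0.556 -3.409 0.116
v 1.104 -3.891 -2.496
v 1.832 -4.514 -1.489
v 1.173 -2.416 -1.634
v 1.901 -3.039 -0.626
v 3.387 -0.921 0.857
v 3.641 -1.299 1.063
v 3.808 -0.616 2.109
v 3.553 -0.239 1.903
v 3.855 -1.093 0.894
v 4.022 -0.41 1.94
v 3.85 -0.806 0.708
v 4.016 -0.123 1.754
v 3.628 -0.573 0.591
v 3.794 0.11 1.637
v 3.293 -0.503 0.599
v 3.46 0.179 1.645
v 3.002 -0.629 0.728
v 3.169 0.053 1.773
v 2.891 -0.892 0.917
v 3.058 -0.209 1.962
v 3.012 -1.168 1.078
v 3.179 -0.485 2.124
v 3.308 -1.329 1.136
v 3.475 -0.646 2.182
f 2 1 4
f 2 4 3
f 4 1 5
f 4 5 3
f 5 1 6
f 5 6 3
f 6 1 7
f 6 7 3
f 7 1 8
f 7 8 3
f 8 1 9
f 8 9 3
f 9 1 10
f 9 10 3
f 10 1 11
f 10 11 3
f 11 1 12
f 11 12 3
f 12 1 13
f 12 13 3
f 13 1 14
f 13 14 3
f 14 1 15
f 14 15 3
f 15 1 16
f 15 16 3
f 16 1 2
f 16 2 3
f 18 17 21
f 18 21 19
f 19 21 22
f 19 22 20
f 21 17 23
f 21 23 22
f 22 23 24
f 22 24 20
f 23 17 25
f 23 25 24
f 24 25 26
f 24 26 20
f 25 17 27
f 25 27 26
f 26 27 28
f 26 28 20
f 27 17 29
f 27 29 28
f 28 29 30
f 28 30 20
f 29 17 31
f 29 31 30
f 30 31 32
f 30 32 20
f 31 17 33
f 31 33 32
f 32 33 34
f 32 34 20
f 33 17 35
f 33 35 34
f 34 35 36
f 34 36 20
f 35 17 37
f 35 37 36
f 36 37 38
f 36 38 20
f 37 17 39
f 37 39 38
f 38 39 40
f 38 40 20
f 39 17 18
f 39 18 40
f 40 18 19
f 40 19 20
f 41 78 57
f 78 52 81
f 57 81 46
f 78 81 57
f 41 57 53
f 57 46 58
f 53 58 42
f 57 58 53
f 41 53 62
f 53 42 63
f 62 63 48
f 53 63 62
f 41 62 74
f 62 48 77
f 74 77 51
f 62 77 74
f 41 74 78
f 74 51 82
f 78 82 52
f 74 82 78
f 42 58 69
f 58 46 72
f 69 72 50
f 58 72 69
f 46 81 59
f 81 52 80
f 59 80 45
f 81 80 59
f 52 82 79
f 82 51 75
f 79 75 43
f 82 75 79
f 51 77 76
f 77 48 64
f 76 64 47
f 77 64 76
f 48 63 68
f 63 42 65
f 68 65 49
f 63 65 68
f 44 70 56
f 70 50 71
f 56 71 45
f 70 71 56
f 44 56 54
f 56 45 55
f 54 55 43
f 56 55 54
f 44 54 61
f 54 43 60
f 61 60 47
f 54 60 61
f 44 61 66
f 61 47 67
f 66 67 49
f 61 67 66
f 44 66 70
f 66 49 73
f 70 73 50
f 66 73 70
f 45 71 59
f 71 50 72
f 59 72 46
f 71 72 59
f 43 55 79
f 55 45 80
f 79 80 52
f 55 80 79
f 47 60 76
f 60 43 75
f 76 75 51
f 60 75 76
f 49 67 68
f 67 47 64
f 68 64 48
f 67 64 68
f 50 73 69
f 73 49 65
f 69 65 42
f 73 65 69
f 84 86 83
f 87 84 83
f 83 86 85
f 85 87 83
f 84 90 86
f 88 84 87
f 88 90 84
f 86 90 85
f 89 87 85
f 85 90 89
f 89 88 87
f 90 88 89
f 92 91 95
f 92 95 93
f 93 95 96
f 93 96 94
f 95 91 97
f 95 97 96
f 96 97 98
f 96 98 94
f 97 91 99
f 97 99 98
f 98 99 100
f 98 100 94
f 99 91 101
f 99 101 100
f 100 101 102
f 100 102 94
f 101 91 103
f 101 103 102
f 102 103 104
f 102 104 94
f 103 91 105
f 103 105 104
f 104 105 106
f 104 106 94
f 105 91 107
f 105 107 106
f 106 107 108
f 106 108 94
f 107 91 109
f 107 109 108
f 108 109 110
f 108 110 94
f 109 91 92
f 109 92 110
f 110 92 93
f 110 93 94



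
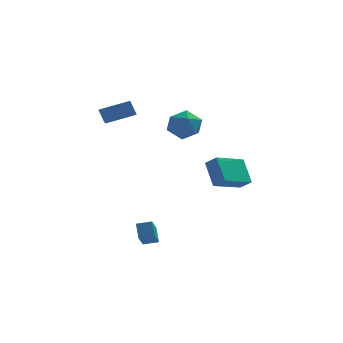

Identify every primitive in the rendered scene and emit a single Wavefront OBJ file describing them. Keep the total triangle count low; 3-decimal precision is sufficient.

v -4.846 2.684 3.453
v -4.868 1.593 3.926
v -3.176 2.901 4.029
v -3.198 1.81 4.503
v -4.542 2.35 2.697
v -4.564 1.259 3.171
v -2.872 2.567 3.274
v -2.894 1.476 3.747
v -0.479 4.624 1.375
v 0.476 4.095 1.429
v -1.076 3.685 2.751
v -0.121 3.156 2.805
v -0.175 4.215 3.07
v 0.195 4.796 2.22
v -0.795 2.984 1.96
v -0.425 3.565 1.11
v 0.281 3.081 1.79
v 0.664 3.842 2.476
v -1.264 3.938 1.704
v -0.881 4.699 2.39
v 1.247 2.003 -1.811
v 0.823 3.096 -0.498
v 2.752 3.319 -2.419
v 2.328 4.411 -1.106
v 1.852 1.569 -1.254
v 1.428 2.661 0.059
v 3.357 2.884 -1.862
v 2.933 3.977 -0.549
v -2.469 -2.319 -4.386
v -2.669 -3.348 -3.536
v -2.614 -1.653 -3.614
v -2.813 -2.682 -2.764
v -1.647 -2.338 -4.216
v -1.846 -3.367 -3.366
v -1.791 -1.672 -3.444
v -1.991 -2.701 -2.594
f 2 4 1
f 5 2 1
f 1 4 3
f 3 5 1
f 2 8 4
f 6 2 5
f 6 8 2
f 4 8 3
f 7 5 3
f 3 8 7
f 7 6 5
f 8 6 7
f 9 20 14
f 9 14 10
f 9 10 16
f 9 16 19
f 9 19 20
f 10 14 18
f 14 20 13
f 20 19 11
f 19 16 15
f 16 10 17
f 12 18 13
f 12 13 11
f 12 11 15
f 12 15 17
f 12 17 18
f 13 18 14
f 11 13 20
f 15 11 19
f 17 15 16
f 18 17 10
f 22 24 21
f 25 22 21
f 21 24 23
f 23 25 21
f 22 28 24
f 26 22 25
f 26 28 22
f 24 28 23
f 27 25 23
f 23 28 27
f 27 26 25
f 28 26 27
f 30 32 29
f 33 30 29
f 29 32 31
f 31 33 29
f 30 36 32
f 34 30 33
f 34 36 30
f 32 36 31
f 35 33 31
f 31 36 35
f 35 34 33
f 36 34 35



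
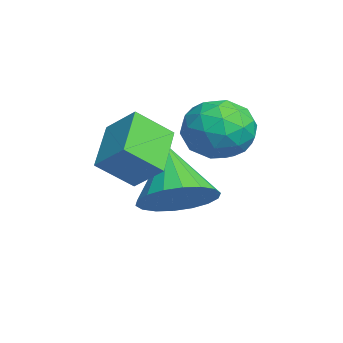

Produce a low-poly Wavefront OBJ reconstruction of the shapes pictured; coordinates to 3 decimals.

v -2.361 -0.327 -0.315
v -1.878 -0.844 0.376
v -3.742 -0.976 0.164
v -3.259 -1.493 0.855
v -3.338 -0.511 0.937
v -2.485 -0.11 0.641
v -3.135 -1.71 -0.101
v -2.282 -1.309 -0.397
v -2.357 -1.699 0.508
v -2.483 -0.958 1.15
v -3.137 -0.862 -0.61
v -3.263 -0.121 0.032
v -1.998 -0.529 -0.011
v -3.622 -1.291 0.551
v -3.668 -0.714 0.6
v -3.385 -1.018 1.006
v -2.355 -0.097 0.144
v -2.071 -0.401 0.551
v -2.929 -0.205 0.88
v -3.549 -1.419 -0.011
v -3.265 -1.723 0.396
v -2.235 -0.802 -0.466
v -1.952 -1.106 -0.06
v -2.691 -1.615 -0.34
v -1.996 -1.335 0.472
v -2.808 -1.716 0.754
v -2.735 -1.844 0.192
v -2.233 -1.608 0.018
v -2.07 -0.899 0.849
v -2.882 -1.28 1.131
v -2.928 -0.703 1.179
v -2.426 -0.468 1.005
v -2.351 -1.401 0.927
v -2.738 -0.54 -0.591
v -3.55 -0.921 -0.309
v -3.194 -1.352 -0.465
v -2.692 -1.117 -0.639
v -2.812 -0.104 -0.214
v -3.624 -0.485 0.068
v -3.387 -0.212 0.522
v -2.885 0.024 0.348
v -3.269 -0.419 -0.387
v -2.96 -1.866 -2.072
v -2.389 -2.657 -1.683
v -4.18 -2.054 -0.668
v -2.205 -2.282 -1.472
v -2.171 -1.825 -1.381
v -2.292 -1.376 -1.426
v -2.546 -1.024 -1.599
v -2.882 -0.839 -1.866
v -3.233 -0.857 -2.174
v -3.53 -1.075 -2.462
v -3.714 -1.449 -2.672
v -3.749 -1.906 -2.763
v -3.627 -2.355 -2.718
v -3.374 -2.707 -2.545
v -3.038 -2.892 -2.278
v -2.687 -2.874 -1.97
v -2.699 -2.675 -0.254
v -2.516 -3.6 0.505
v -2.158 -2.028 0.405
v -1.975 -2.953 1.164
v -1.365 -3.027 -1.004
v -1.182 -3.952 -0.245
v -0.824 -2.38 -0.345
v -0.641 -3.305 0.414
f 1 38 17
f 38 12 41
f 17 41 6
f 38 41 17
f 1 17 13
f 17 6 18
f 13 18 2
f 17 18 13
f 1 13 22
f 13 2 23
f 22 23 8
f 13 23 22
f 1 22 34
f 22 8 37
f 34 37 11
f 22 37 34
f 1 34 38
f 34 11 42
f 38 42 12
f 34 42 38
f 2 18 29
f 18 6 32
f 29 32 10
f 18 32 29
f 6 41 19
f 41 12 40
f 19 40 5
f 41 40 19
f 12 42 39
f 42 11 35
f 39 35 3
f 42 35 39
f 11 37 36
f 37 8 24
f 36 24 7
f 37 24 36
f 8 23 28
f 23 2 25
f 28 25 9
f 23 25 28
f 4 30 16
f 30 10 31
f 16 31 5
f 30 31 16
f 4 16 14
f 16 5 15
f 14 15 3
f 16 15 14
f 4 14 21
f 14 3 20
f 21 20 7
f 14 20 21
f 4 21 26
f 21 7 27
f 26 27 9
f 21 27 26
f 4 26 30
f 26 9 33
f 30 33 10
f 26 33 30
f 5 31 19
f 31 10 32
f 19 32 6
f 31 32 19
f 3 15 39
f 15 5 40
f 39 40 12
f 15 40 39
f 7 20 36
f 20 3 35
f 36 35 11
f 20 35 36
f 9 27 28
f 27 7 24
f 28 24 8
f 27 24 28
f 10 33 29
f 33 9 25
f 29 25 2
f 33 25 29
f 44 43 46
f 44 46 45
f 46 43 47
f 46 47 45
f 47 43 48
f 47 48 45
f 48 43 49
f 48 49 45
f 49 43 50
f 49 50 45
f 50 43 51
f 50 51 45
f 51 43 52
f 51 52 45
f 52 43 53
f 52 53 45
f 53 43 54
f 53 54 45
f 54 43 55
f 54 55 45
f 55 43 56
f 55 56 45
f 56 43 57
f 56 57 45
f 57 43 58
f 57 58 45
f 58 43 44
f 58 44 45
f 60 62 59
f 63 60 59
f 59 62 61
f 61 63 59
f 60 66 62
f 64 60 63
f 64 66 60
f 62 66 61
f 65 63 61
f 61 66 65
f 65 64 63
f 66 64 65



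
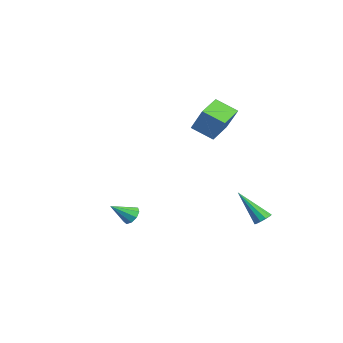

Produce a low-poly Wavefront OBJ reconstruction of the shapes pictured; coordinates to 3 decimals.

v 1.82 3.895 -4.634
v 2.122 4.164 -4.291
v 0.9 2.825 -2.986
v 1.845 4.333 -4.336
v 1.558 4.335 -4.495
v 1.372 4.169 -4.707
v 1.357 3.898 -4.891
v 1.518 3.627 -4.977
v 1.795 3.458 -4.932
v 2.082 3.456 -4.773
v 2.268 3.622 -4.561
v 2.284 3.892 -4.377
v 2.659 -3.169 -3.168
v 3.226 -3.036 -3.076
v 2.781 -4.251 -2.352
v 2.995 -2.854 -2.8
v 2.607 -2.819 -2.696
v 2.243 -2.949 -2.813
v 2.074 -3.181 -3.096
v 2.179 -3.408 -3.413
v 2.508 -3.524 -3.615
v 2.909 -3.473 -3.608
v 3.192 -3.281 -3.395
v -3.832 1.651 -0.032
v -2.946 2.012 1.433
v -4.936 2.705 0.376
v -4.05 3.066 1.841
v -3.11 2.674 -0.721
v -2.224 3.035 0.744
v -4.214 3.728 -0.313
v -3.328 4.089 1.152
f 2 1 4
f 2 4 3
f 4 1 5
f 4 5 3
f 5 1 6
f 5 6 3
f 6 1 7
f 6 7 3
f 7 1 8
f 7 8 3
f 8 1 9
f 8 9 3
f 9 1 10
f 9 10 3
f 10 1 11
f 10 11 3
f 11 1 12
f 11 12 3
f 12 1 2
f 12 2 3
f 14 13 16
f 14 16 15
f 16 13 17
f 16 17 15
f 17 13 18
f 17 18 15
f 18 13 19
f 18 19 15
f 19 13 20
f 19 20 15
f 20 13 21
f 20 21 15
f 21 13 22
f 21 22 15
f 22 13 23
f 22 23 15
f 23 13 14
f 23 14 15
f 25 27 24
f 28 25 24
f 24 27 26
f 26 28 24
f 25 31 27
f 29 25 28
f 29 31 25
f 27 31 26
f 30 28 26
f 26 31 30
f 30 29 28
f 31 29 30



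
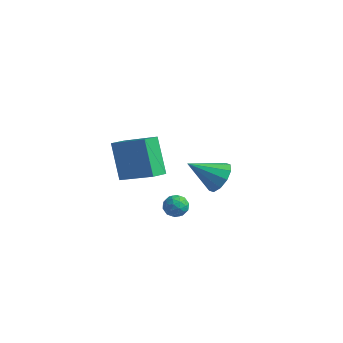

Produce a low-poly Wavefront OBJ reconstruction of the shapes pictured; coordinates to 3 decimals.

v -4.051 1.044 -3.153
v -3.594 1.262 -3.642
v -3.246 0.378 -2.698
v -2.789 0.596 -3.187
v -3.01 1.042 -2.688
v -3.508 1.453 -2.97
v -3.332 0.187 -3.37
v -3.83 0.598 -3.652
v -3.149 0.732 -3.777
v -2.951 1.261 -3.355
v -3.889 0.379 -2.985
v -3.691 0.908 -2.563
v -3.893 1.212 -3.438
v -2.947 0.428 -2.902
v -3.077 0.69 -2.609
v -2.808 0.819 -2.897
v -3.843 1.324 -3.042
v -3.574 1.452 -3.33
v -3.231 1.323 -2.769
v -3.266 0.188 -3.01
v -2.997 0.316 -3.298
v -4.032 0.821 -3.443
v -3.763 0.95 -3.731
v -3.609 0.317 -3.571
v -3.363 1.028 -3.804
v -2.89 0.637 -3.537
v -3.209 0.396 -3.644
v -3.502 0.638 -3.81
v -3.246 1.339 -3.557
v -2.773 0.947 -3.289
v -2.903 1.209 -2.996
v -3.196 1.451 -3.161
v -2.985 1.027 -3.635
v -4.067 0.693 -3.051
v -3.594 0.301 -2.783
v -3.644 0.189 -3.179
v -3.937 0.431 -3.344
v -3.95 1.003 -2.803
v -3.477 0.612 -2.536
v -3.338 1.002 -2.53
v -3.631 1.244 -2.696
v -3.855 0.613 -2.705
v -4.547 -2.932 3.289
v -2.652 -2.895 4.305
v -4.418 -2.074 3.017
v -2.523 -2.036 4.033
v -3.577 -3.644 1.507
v -1.682 -3.606 2.523
v -3.448 -2.785 1.235
v -1.553 -2.748 2.251
v -2.51 3.4 -2.243
v -1.941 2.591 -2.291
v -3.81 2.42 -1.117
v -1.765 2.918 -1.804
v -1.874 3.428 -1.485
v -2.226 3.928 -1.455
v -2.686 4.226 -1.727
v -3.079 4.209 -2.196
v -3.254 3.883 -2.682
v -3.146 3.372 -3.001
v -2.794 2.872 -3.031
v -2.334 2.574 -2.759
f 1 38 17
f 38 12 41
f 17 41 6
f 38 41 17
f 1 17 13
f 17 6 18
f 13 18 2
f 17 18 13
f 1 13 22
f 13 2 23
f 22 23 8
f 13 23 22
f 1 22 34
f 22 8 37
f 34 37 11
f 22 37 34
f 1 34 38
f 34 11 42
f 38 42 12
f 34 42 38
f 2 18 29
f 18 6 32
f 29 32 10
f 18 32 29
f 6 41 19
f 41 12 40
f 19 40 5
f 41 40 19
f 12 42 39
f 42 11 35
f 39 35 3
f 42 35 39
f 11 37 36
f 37 8 24
f 36 24 7
f 37 24 36
f 8 23 28
f 23 2 25
f 28 25 9
f 23 25 28
f 4 30 16
f 30 10 31
f 16 31 5
f 30 31 16
f 4 16 14
f 16 5 15
f 14 15 3
f 16 15 14
f 4 14 21
f 14 3 20
f 21 20 7
f 14 20 21
f 4 21 26
f 21 7 27
f 26 27 9
f 21 27 26
f 4 26 30
f 26 9 33
f 30 33 10
f 26 33 30
f 5 31 19
f 31 10 32
f 19 32 6
f 31 32 19
f 3 15 39
f 15 5 40
f 39 40 12
f 15 40 39
f 7 20 36
f 20 3 35
f 36 35 11
f 20 35 36
f 9 27 28
f 27 7 24
f 28 24 8
f 27 24 28
f 10 33 29
f 33 9 25
f 29 25 2
f 33 25 29
f 44 46 43
f 47 44 43
f 43 46 45
f 45 47 43
f 44 50 46
f 48 44 47
f 48 50 44
f 46 50 45
f 49 47 45
f 45 50 49
f 49 48 47
f 50 48 49
f 52 51 54
f 52 54 53
f 54 51 55
f 54 55 53
f 55 51 56
f 55 56 53
f 56 51 57
f 56 57 53
f 57 51 58
f 57 58 53
f 58 51 59
f 58 59 53
f 59 51 60
f 59 60 53
f 60 51 61
f 60 61 53
f 61 51 62
f 61 62 53
f 62 51 52
f 62 52 53



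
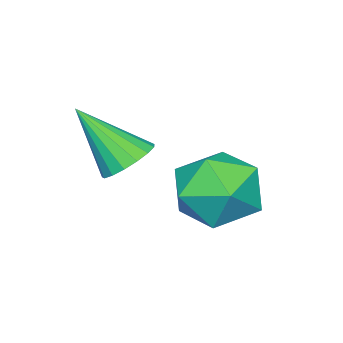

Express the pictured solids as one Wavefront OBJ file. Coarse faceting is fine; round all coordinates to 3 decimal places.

v 0.612 0.465 0.088
v 0.995 0.108 -0.298
v 0.908 -0.585 1.352
v 1.189 0.316 -0.171
v 1.251 0.558 0.015
v 1.166 0.778 0.217
v 0.955 0.926 0.39
v 0.664 0.969 0.494
v 0.362 0.896 0.504
v 0.117 0.725 0.419
v -0.015 0.493 0.259
v -0.003 0.256 0.058
v 0.149 0.066 -0.135
v 0.408 -0.033 -0.277
v 0.713 -0.018 -0.336
v -0.89 2.58 -1.311
v -0.121 2.347 -0.616
v -1.379 0.933 -1.324
v -0.61 0.7 -0.629
v -1.441 1.286 -0.324
v -1.139 2.304 -0.316
v -0.361 0.976 -1.624
v -0.059 1.994 -1.616
v 0.206 1.355 -0.81
v -0.462 1.547 -0.006
v -1.038 1.733 -1.934
v -1.706 1.925 -1.13
f 2 1 4
f 2 4 3
f 4 1 5
f 4 5 3
f 5 1 6
f 5 6 3
f 6 1 7
f 6 7 3
f 7 1 8
f 7 8 3
f 8 1 9
f 8 9 3
f 9 1 10
f 9 10 3
f 10 1 11
f 10 11 3
f 11 1 12
f 11 12 3
f 12 1 13
f 12 13 3
f 13 1 14
f 13 14 3
f 14 1 15
f 14 15 3
f 15 1 2
f 15 2 3
f 16 27 21
f 16 21 17
f 16 17 23
f 16 23 26
f 16 26 27
f 17 21 25
f 21 27 20
f 27 26 18
f 26 23 22
f 23 17 24
f 19 25 20
f 19 20 18
f 19 18 22
f 19 22 24
f 19 24 25
f 20 25 21
f 18 20 27
f 22 18 26
f 24 22 23
f 25 24 17



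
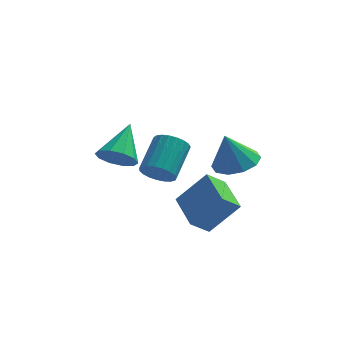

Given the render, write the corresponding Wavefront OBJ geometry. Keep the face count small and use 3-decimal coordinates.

v -0.165 1.438 -1.773
v 0.324 1.62 -2.312
v 0.814 2.984 -1.405
v 0.325 2.802 -0.867
v 0.068 1.772 -2.403
v 0.558 3.137 -1.496
v -0.229 1.867 -2.385
v 0.261 3.232 -1.479
v -0.514 1.887 -2.261
v -0.024 3.252 -1.355
v -0.74 1.83 -2.053
v -0.249 3.195 -1.147
v -0.865 1.705 -1.797
v -0.375 3.07 -0.89
v -0.87 1.534 -1.536
v -0.38 2.898 -0.63
v -0.753 1.346 -1.317
v -0.263 2.71 -0.41
v -0.534 1.174 -1.176
v -0.044 2.538 -0.27
v -0.252 1.047 -1.139
v 0.239 2.412 -0.232
v 0.046 0.988 -1.211
v 0.536 2.353 -0.305
v 0.307 1.007 -1.381
v 0.797 2.372 -0.474
v 0.486 1.1 -1.618
v 0.977 2.465 -0.711
v 0.553 1.252 -1.882
v 1.044 2.617 -0.976
v 0.496 1.436 -2.128
v 0.986 2.8 -1.221
v 2.786 -0.041 -0.137
v 3.696 -0.058 0.136
v 2.354 -0.119 1.297
v 3.523 0.503 0.115
v 3.069 0.856 -0.002
v 2.507 0.867 -0.171
v 2.052 0.531 -0.327
v 1.877 -0.023 -0.411
v 2.049 -0.584 -0.389
v 2.503 -0.937 -0.272
v 3.065 -0.948 -0.103
v 3.521 -0.612 0.053
v -1.806 2.614 -1.674
v -0.963 2.478 -1.843
v -1.354 4.066 -0.586
v -1.155 2.816 -2.214
v -1.595 3.077 -2.38
v -2.116 3.161 -2.275
v -2.518 3.036 -1.942
v -2.649 2.75 -1.505
v -2.457 2.412 -1.134
v -2.017 2.151 -0.968
v -1.496 2.067 -1.072
v -1.094 2.192 -1.406
v 1.817 0.261 -4.201
v 1.113 -0.144 -3.52
v 1.216 1.851 -3.875
v 0.512 1.445 -3.195
v 2.988 0.435 -2.885
v 2.284 0.029 -2.205
v 2.387 2.024 -2.56
v 1.683 1.619 -1.879
f 2 1 5
f 2 5 3
f 3 5 6
f 3 6 4
f 5 1 7
f 5 7 6
f 6 7 8
f 6 8 4
f 7 1 9
f 7 9 8
f 8 9 10
f 8 10 4
f 9 1 11
f 9 11 10
f 10 11 12
f 10 12 4
f 11 1 13
f 11 13 12
f 12 13 14
f 12 14 4
f 13 1 15
f 13 15 14
f 14 15 16
f 14 16 4
f 15 1 17
f 15 17 16
f 16 17 18
f 16 18 4
f 17 1 19
f 17 19 18
f 18 19 20
f 18 20 4
f 19 1 21
f 19 21 20
f 20 21 22
f 20 22 4
f 21 1 23
f 21 23 22
f 22 23 24
f 22 24 4
f 23 1 25
f 23 25 24
f 24 25 26
f 24 26 4
f 25 1 27
f 25 27 26
f 26 27 28
f 26 28 4
f 27 1 29
f 27 29 28
f 28 29 30
f 28 30 4
f 29 1 31
f 29 31 30
f 30 31 32
f 30 32 4
f 31 1 2
f 31 2 32
f 32 2 3
f 32 3 4
f 34 33 36
f 34 36 35
f 36 33 37
f 36 37 35
f 37 33 38
f 37 38 35
f 38 33 39
f 38 39 35
f 39 33 40
f 39 40 35
f 40 33 41
f 40 41 35
f 41 33 42
f 41 42 35
f 42 33 43
f 42 43 35
f 43 33 44
f 43 44 35
f 44 33 34
f 44 34 35
f 46 45 48
f 46 48 47
f 48 45 49
f 48 49 47
f 49 45 50
f 49 50 47
f 50 45 51
f 50 51 47
f 51 45 52
f 51 52 47
f 52 45 53
f 52 53 47
f 53 45 54
f 53 54 47
f 54 45 55
f 54 55 47
f 55 45 56
f 55 56 47
f 56 45 46
f 56 46 47
f 58 60 57
f 61 58 57
f 57 60 59
f 59 61 57
f 58 64 60
f 62 58 61
f 62 64 58
f 60 64 59
f 63 61 59
f 59 64 63
f 63 62 61
f 64 62 63



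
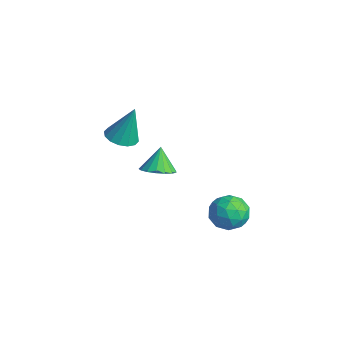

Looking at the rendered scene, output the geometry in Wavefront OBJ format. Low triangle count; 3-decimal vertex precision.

v -0.7 0.899 -3.837
v -0.115 1.168 -3.693
v -1.06 1.201 -2.943
v -0.273 1.402 -3.836
v -0.529 1.52 -3.978
v -0.824 1.496 -4.089
v -1.09 1.335 -4.142
v -1.268 1.074 -4.125
v -1.315 0.773 -4.042
v -1.221 0.501 -3.912
v -1.008 0.319 -3.765
v -0.725 0.271 -3.634
v -0.436 0.366 -3.55
v -0.207 0.584 -3.532
v -0.091 0.873 -3.583
v -1.437 -0.118 -2.196
v -0.918 -0.474 -2.178
v -1.203 0.298 -0.764
v -0.816 -0.181 -2.28
v -0.881 0.129 -2.359
v -1.094 0.372 -2.394
v -1.4 0.485 -2.377
v -1.716 0.436 -2.311
v -1.957 0.238 -2.215
v -2.058 -0.054 -2.113
v -1.994 -0.364 -2.034
v -1.78 -0.608 -1.998
v -1.474 -0.72 -2.016
v -1.159 -0.671 -2.082
v 2.527 2.072 -4.345
v 2.773 2.448 -3.749
v 2.987 1.052 -3.891
v 3.233 1.428 -3.295
v 2.501 1.326 -3.395
v 2.216 1.957 -3.676
v 3.544 1.543 -3.964
v 3.259 2.174 -4.245
v 3.402 2.121 -3.514
v 2.757 1.987 -3.162
v 3.003 1.513 -4.478
v 2.358 1.379 -4.126
v 2.61 2.35 -4.087
v 3.15 1.15 -3.553
v 2.72 1.09 -3.612
v 2.865 1.311 -3.262
v 2.282 2.061 -4.044
v 2.427 2.282 -3.693
v 2.267 1.622 -3.485
v 3.333 1.218 -3.947
v 3.478 1.439 -3.596
v 2.895 2.189 -4.378
v 3.04 2.41 -4.028
v 3.493 1.878 -4.155
v 3.124 2.379 -3.598
v 3.395 1.779 -3.332
v 3.577 1.847 -3.725
v 3.41 2.217 -3.89
v 2.745 2.3 -3.392
v 3.016 1.7 -3.125
v 2.585 1.64 -3.184
v 2.418 2.011 -3.348
v 3.115 2.108 -3.253
v 2.744 1.8 -4.515
v 3.015 1.2 -4.248
v 3.342 1.489 -4.292
v 3.175 1.86 -4.456
v 2.365 1.721 -4.308
v 2.636 1.121 -4.042
v 2.35 1.283 -3.75
v 2.183 1.653 -3.915
v 2.645 1.392 -4.387
f 2 1 4
f 2 4 3
f 4 1 5
f 4 5 3
f 5 1 6
f 5 6 3
f 6 1 7
f 6 7 3
f 7 1 8
f 7 8 3
f 8 1 9
f 8 9 3
f 9 1 10
f 9 10 3
f 10 1 11
f 10 11 3
f 11 1 12
f 11 12 3
f 12 1 13
f 12 13 3
f 13 1 14
f 13 14 3
f 14 1 15
f 14 15 3
f 15 1 2
f 15 2 3
f 17 16 19
f 17 19 18
f 19 16 20
f 19 20 18
f 20 16 21
f 20 21 18
f 21 16 22
f 21 22 18
f 22 16 23
f 22 23 18
f 23 16 24
f 23 24 18
f 24 16 25
f 24 25 18
f 25 16 26
f 25 26 18
f 26 16 27
f 26 27 18
f 27 16 28
f 27 28 18
f 28 16 29
f 28 29 18
f 29 16 17
f 29 17 18
f 30 67 46
f 67 41 70
f 46 70 35
f 67 70 46
f 30 46 42
f 46 35 47
f 42 47 31
f 46 47 42
f 30 42 51
f 42 31 52
f 51 52 37
f 42 52 51
f 30 51 63
f 51 37 66
f 63 66 40
f 51 66 63
f 30 63 67
f 63 40 71
f 67 71 41
f 63 71 67
f 31 47 58
f 47 35 61
f 58 61 39
f 47 61 58
f 35 70 48
f 70 41 69
f 48 69 34
f 70 69 48
f 41 71 68
f 71 40 64
f 68 64 32
f 71 64 68
f 40 66 65
f 66 37 53
f 65 53 36
f 66 53 65
f 37 52 57
f 52 31 54
f 57 54 38
f 52 54 57
f 33 59 45
f 59 39 60
f 45 60 34
f 59 60 45
f 33 45 43
f 45 34 44
f 43 44 32
f 45 44 43
f 33 43 50
f 43 32 49
f 50 49 36
f 43 49 50
f 33 50 55
f 50 36 56
f 55 56 38
f 50 56 55
f 33 55 59
f 55 38 62
f 59 62 39
f 55 62 59
f 34 60 48
f 60 39 61
f 48 61 35
f 60 61 48
f 32 44 68
f 44 34 69
f 68 69 41
f 44 69 68
f 36 49 65
f 49 32 64
f 65 64 40
f 49 64 65
f 38 56 57
f 56 36 53
f 57 53 37
f 56 53 57
f 39 62 58
f 62 38 54
f 58 54 31
f 62 54 58



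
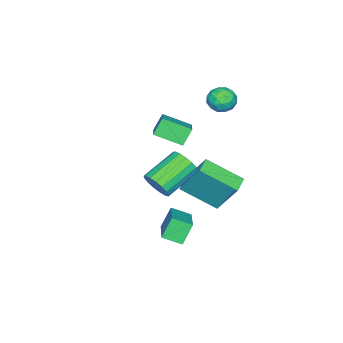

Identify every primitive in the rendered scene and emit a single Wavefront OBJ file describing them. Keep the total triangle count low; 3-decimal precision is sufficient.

v 2.592 2.68 -2.308
v 2.96 1.827 -1.938
v 4.169 3.689 -1.548
v 4.536 2.836 -1.178
v 3.184 2.504 -3.302
v 3.551 1.651 -2.932
v 4.76 3.513 -2.542
v 5.128 2.66 -2.172
v -1.496 -1.326 0.651
v -0.323 -0.607 1.296
v -1.983 -0.009 0.069
v -0.81 0.71 0.714
v -0.93 -1.49 -0.194
v 0.243 -0.771 0.451
v -1.417 -0.173 -0.776
v -0.244 0.546 -0.131
v -1.456 2.059 -4.011
v -0.921 0.316 -2.931
v -1.408 3.17 -2.242
v -0.872 1.427 -1.161
v -0.528 2.253 -4.159
v 0.008 0.51 -3.078
v -0.479 3.364 -2.389
v 0.056 1.621 -1.309
v 2.134 0.552 -1.467
v 2.552 0.804 -0.82
v 0.884 1.379 0.034
v 0.466 1.128 -0.613
v 2.541 1.116 -1.05
v 0.873 1.691 -0.197
v 2.437 1.298 -1.376
v 0.769 1.873 -0.523
v 2.264 1.31 -1.723
v 0.596 1.885 -0.869
v 2.061 1.148 -2.011
v 0.393 1.723 -1.157
v 1.875 0.85 -2.174
v 0.207 1.425 -1.321
v 1.748 0.484 -2.175
v 0.08 1.059 -1.322
v 1.709 0.133 -2.014
v 0.041 0.708 -1.161
v 1.768 -0.121 -1.728
v 0.1 0.454 -0.874
v 1.911 -0.221 -1.381
v 0.243 0.354 -0.528
v 2.105 -0.144 -1.055
v 0.437 0.431 -0.201
v 2.305 0.093 -0.822
v 0.637 0.668 0.031
v 2.467 0.435 -0.738
v 0.798 1.01 0.116
v -1.523 2.328 2.778
v -1.083 1.723 2.605
v -2.537 1.677 2.475
v -2.097 1.072 2.302
v -2.169 1.298 3.032
v -1.543 1.7 3.219
v -2.077 1.7 1.861
v -1.451 2.102 2.048
v -1.426 1.335 2.038
v -1.483 1.087 2.762
v -2.137 2.313 2.318
v -2.194 2.065 3.042
v -1.214 2.082 2.718
v -2.406 1.318 2.362
v -2.448 1.45 2.791
v -2.19 1.095 2.69
v -1.484 2.069 3.079
v -1.226 1.714 2.978
v -1.864 1.464 3.229
v -2.394 1.686 2.102
v -2.136 1.331 2.001
v -1.43 2.305 2.39
v -1.172 1.95 2.289
v -1.756 1.936 1.851
v -1.157 1.499 2.283
v -1.753 1.116 2.105
v -1.741 1.485 1.846
v -1.373 1.722 1.956
v -1.19 1.353 2.709
v -1.786 0.97 2.531
v -1.829 1.103 2.96
v -1.461 1.34 3.07
v -1.392 1.125 2.376
v -1.834 2.43 2.549
v -2.43 2.047 2.371
v -2.159 2.06 2.01
v -1.791 2.297 2.12
v -1.867 2.284 2.975
v -2.463 1.901 2.797
v -2.247 1.678 3.124
v -1.879 1.915 3.234
v -2.228 2.275 2.704
f 2 4 1
f 5 2 1
f 1 4 3
f 3 5 1
f 2 8 4
f 6 2 5
f 6 8 2
f 4 8 3
f 7 5 3
f 3 8 7
f 7 6 5
f 8 6 7
f 10 12 9
f 13 10 9
f 9 12 11
f 11 13 9
f 10 16 12
f 14 10 13
f 14 16 10
f 12 16 11
f 15 13 11
f 11 16 15
f 15 14 13
f 16 14 15
f 18 20 17
f 21 18 17
f 17 20 19
f 19 21 17
f 18 24 20
f 22 18 21
f 22 24 18
f 20 24 19
f 23 21 19
f 19 24 23
f 23 22 21
f 24 22 23
f 26 25 29
f 26 29 27
f 27 29 30
f 27 30 28
f 29 25 31
f 29 31 30
f 30 31 32
f 30 32 28
f 31 25 33
f 31 33 32
f 32 33 34
f 32 34 28
f 33 25 35
f 33 35 34
f 34 35 36
f 34 36 28
f 35 25 37
f 35 37 36
f 36 37 38
f 36 38 28
f 37 25 39
f 37 39 38
f 38 39 40
f 38 40 28
f 39 25 41
f 39 41 40
f 40 41 42
f 40 42 28
f 41 25 43
f 41 43 42
f 42 43 44
f 42 44 28
f 43 25 45
f 43 45 44
f 44 45 46
f 44 46 28
f 45 25 47
f 45 47 46
f 46 47 48
f 46 48 28
f 47 25 49
f 47 49 48
f 48 49 50
f 48 50 28
f 49 25 51
f 49 51 50
f 50 51 52
f 50 52 28
f 51 25 26
f 51 26 52
f 52 26 27
f 52 27 28
f 53 90 69
f 90 64 93
f 69 93 58
f 90 93 69
f 53 69 65
f 69 58 70
f 65 70 54
f 69 70 65
f 53 65 74
f 65 54 75
f 74 75 60
f 65 75 74
f 53 74 86
f 74 60 89
f 86 89 63
f 74 89 86
f 53 86 90
f 86 63 94
f 90 94 64
f 86 94 90
f 54 70 81
f 70 58 84
f 81 84 62
f 70 84 81
f 58 93 71
f 93 64 92
f 71 92 57
f 93 92 71
f 64 94 91
f 94 63 87
f 91 87 55
f 94 87 91
f 63 89 88
f 89 60 76
f 88 76 59
f 89 76 88
f 60 75 80
f 75 54 77
f 80 77 61
f 75 77 80
f 56 82 68
f 82 62 83
f 68 83 57
f 82 83 68
f 56 68 66
f 68 57 67
f 66 67 55
f 68 67 66
f 56 66 73
f 66 55 72
f 73 72 59
f 66 72 73
f 56 73 78
f 73 59 79
f 78 79 61
f 73 79 78
f 56 78 82
f 78 61 85
f 82 85 62
f 78 85 82
f 57 83 71
f 83 62 84
f 71 84 58
f 83 84 71
f 55 67 91
f 67 57 92
f 91 92 64
f 67 92 91
f 59 72 88
f 72 55 87
f 88 87 63
f 72 87 88
f 61 79 80
f 79 59 76
f 80 76 60
f 79 76 80
f 62 85 81
f 85 61 77
f 81 77 54
f 85 77 81



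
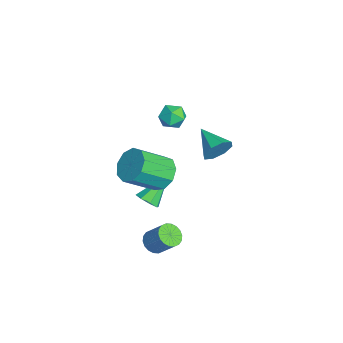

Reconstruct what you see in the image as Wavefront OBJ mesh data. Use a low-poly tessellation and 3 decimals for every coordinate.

v 2.749 1.187 3.141
v 3.297 0.797 2.443
v 3.759 -0.698 3.64
v 3.211 -0.307 4.339
v 3.662 1.208 2.815
v 4.124 -0.287 4.012
v 3.6 1.609 3.339
v 4.062 0.114 4.537
v 3.14 1.813 3.771
v 3.601 0.318 4.969
v 2.497 1.724 3.909
v 2.958 0.23 5.106
v 1.972 1.384 3.687
v 2.433 -0.11 4.884
v 1.811 0.952 3.21
v 2.272 -0.542 4.407
v 2.089 0.63 2.7
v 2.55 -0.864 3.898
v 2.676 0.569 2.398
v 3.137 -0.926 3.595
v -1.097 4.312 1.172
v -0.646 3.92 1.791
v -2.483 3.628 1.748
v -0.863 4.514 1.975
v -1.216 4.989 1.688
v -1.5 5.068 1.1
v -1.547 4.704 0.553
v -1.331 4.11 0.369
v -0.977 3.635 0.656
v -0.693 3.556 1.244
v -2.829 2.939 2.503
v -2.274 2.526 2.103
v -3.006 1.934 3.297
v -2.451 1.521 2.897
v -2.238 2.151 3.34
v -2.129 2.772 2.85
v -3.151 1.688 2.55
v -3.042 2.309 2.06
v -2.473 1.752 2.133
v -1.909 2.039 2.621
v -3.371 2.421 2.779
v -2.807 2.708 3.267
v 3.483 0.755 -1.343
v 3.899 0.244 -1.221
v 4.453 0.934 -0.215
v 4.037 1.445 -0.337
v 4.051 0.408 -1.418
v 4.605 1.098 -0.412
v 4.091 0.641 -1.6
v 4.645 1.331 -0.594
v 4.011 0.896 -1.731
v 4.565 1.587 -0.725
v 3.826 1.124 -1.785
v 4.38 1.814 -0.779
v 3.573 1.278 -1.752
v 4.127 1.968 -0.746
v 3.302 1.329 -1.637
v 3.856 2.019 -0.631
v 3.067 1.266 -1.465
v 3.621 1.956 -0.459
v 2.915 1.102 -1.268
v 3.469 1.792 -0.262
v 2.875 0.869 -1.086
v 3.429 1.559 -0.08
v 2.955 0.613 -0.955
v 3.509 1.304 0.051
v 3.14 0.386 -0.901
v 3.694 1.076 0.105
v 3.393 0.232 -0.934
v 3.947 0.922 0.072
v 3.664 0.181 -1.049
v 4.218 0.871 -0.043
v 2.523 0.5 0.928
v 2.835 0.186 1.418
v 1.737 1.6 2.132
v 3.101 0.575 1.237
v 3.03 0.92 0.875
v 2.661 1.019 0.544
v 2.212 0.814 0.438
v 1.945 0.425 0.619
v 2.017 0.08 0.981
v 2.385 -0.019 1.312
f 2 1 5
f 2 5 3
f 3 5 6
f 3 6 4
f 5 1 7
f 5 7 6
f 6 7 8
f 6 8 4
f 7 1 9
f 7 9 8
f 8 9 10
f 8 10 4
f 9 1 11
f 9 11 10
f 10 11 12
f 10 12 4
f 11 1 13
f 11 13 12
f 12 13 14
f 12 14 4
f 13 1 15
f 13 15 14
f 14 15 16
f 14 16 4
f 15 1 17
f 15 17 16
f 16 17 18
f 16 18 4
f 17 1 19
f 17 19 18
f 18 19 20
f 18 20 4
f 19 1 2
f 19 2 20
f 20 2 3
f 20 3 4
f 22 21 24
f 22 24 23
f 24 21 25
f 24 25 23
f 25 21 26
f 25 26 23
f 26 21 27
f 26 27 23
f 27 21 28
f 27 28 23
f 28 21 29
f 28 29 23
f 29 21 30
f 29 30 23
f 30 21 22
f 30 22 23
f 31 42 36
f 31 36 32
f 31 32 38
f 31 38 41
f 31 41 42
f 32 36 40
f 36 42 35
f 42 41 33
f 41 38 37
f 38 32 39
f 34 40 35
f 34 35 33
f 34 33 37
f 34 37 39
f 34 39 40
f 35 40 36
f 33 35 42
f 37 33 41
f 39 37 38
f 40 39 32
f 44 43 47
f 44 47 45
f 45 47 48
f 45 48 46
f 47 43 49
f 47 49 48
f 48 49 50
f 48 50 46
f 49 43 51
f 49 51 50
f 50 51 52
f 50 52 46
f 51 43 53
f 51 53 52
f 52 53 54
f 52 54 46
f 53 43 55
f 53 55 54
f 54 55 56
f 54 56 46
f 55 43 57
f 55 57 56
f 56 57 58
f 56 58 46
f 57 43 59
f 57 59 58
f 58 59 60
f 58 60 46
f 59 43 61
f 59 61 60
f 60 61 62
f 60 62 46
f 61 43 63
f 61 63 62
f 62 63 64
f 62 64 46
f 63 43 65
f 63 65 64
f 64 65 66
f 64 66 46
f 65 43 67
f 65 67 66
f 66 67 68
f 66 68 46
f 67 43 69
f 67 69 68
f 68 69 70
f 68 70 46
f 69 43 71
f 69 71 70
f 70 71 72
f 70 72 46
f 71 43 44
f 71 44 72
f 72 44 45
f 72 45 46
f 74 73 76
f 74 76 75
f 76 73 77
f 76 77 75
f 77 73 78
f 77 78 75
f 78 73 79
f 78 79 75
f 79 73 80
f 79 80 75
f 80 73 81
f 80 81 75
f 81 73 82
f 81 82 75
f 82 73 74
f 82 74 75

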